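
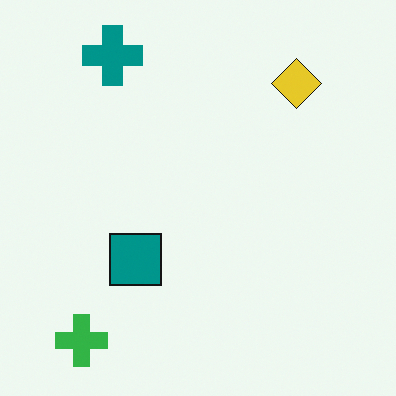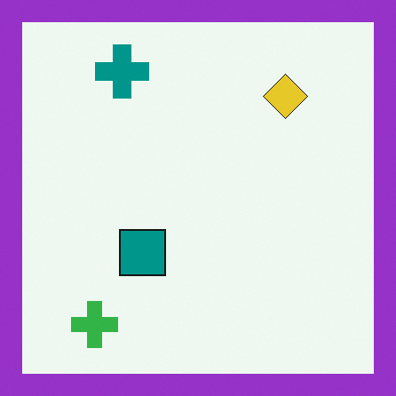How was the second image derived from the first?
Framed with a purple border.

A solid purple frame runs around the edge of the second image, with the content slightly shrunk inside it.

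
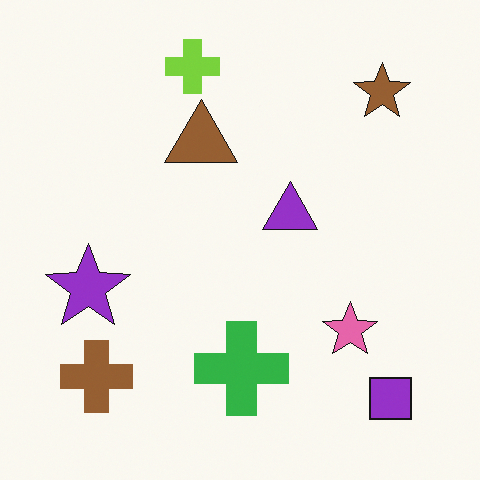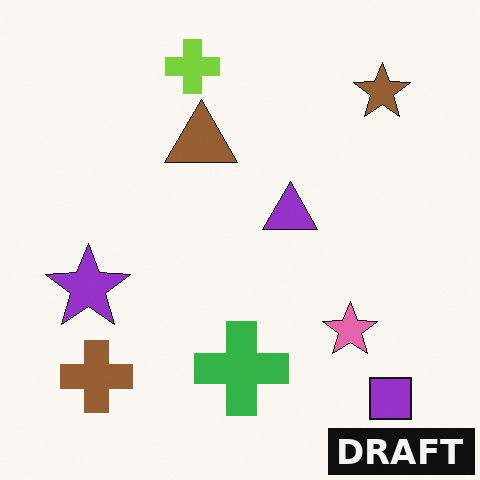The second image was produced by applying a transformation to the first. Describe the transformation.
The image was watermarked with the text "DRAFT" in the lower-right corner.

A dark label reading "DRAFT" appears in the lower-right corner.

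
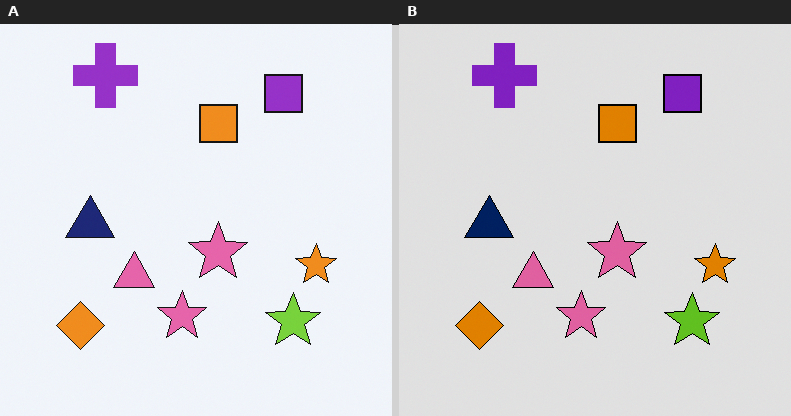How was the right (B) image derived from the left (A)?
The image was moderately posterized.

Each flat color has snapped to a coarser quantized level — most visibly, the near-white background has dropped to a flat grey.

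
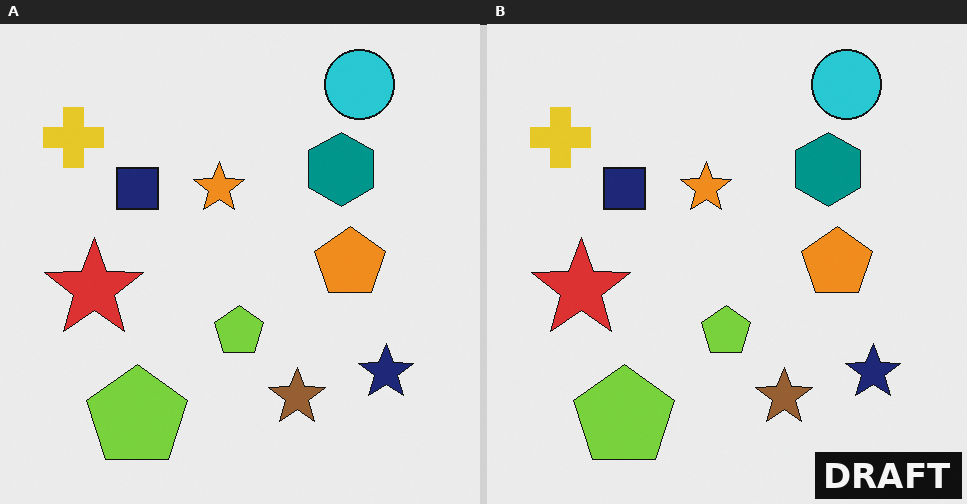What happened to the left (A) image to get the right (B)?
This is the original image watermarked with the text "DRAFT" in the lower-right corner.

A dark label reading "DRAFT" appears in the lower-right corner.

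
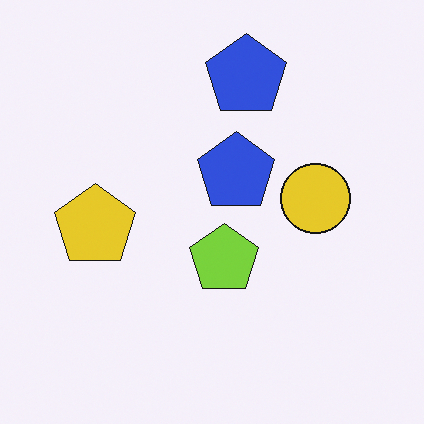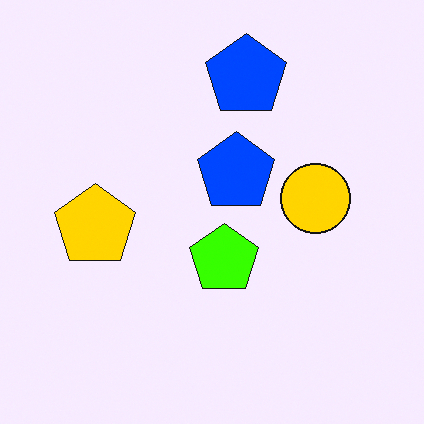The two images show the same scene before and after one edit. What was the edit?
This is the original image heavily oversaturated.

All colors are more vivid — a global saturation change.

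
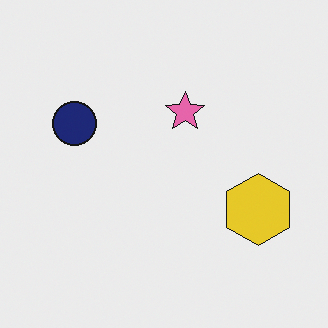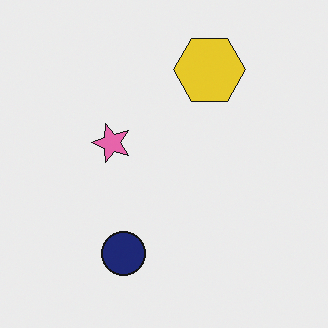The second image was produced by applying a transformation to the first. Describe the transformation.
This is the original image rotated 90° counter-clockwise.

The yellow hexagon sits in the right of the first image and the top of the second — consistent with a whole-image 90° counter-clockwise rotation.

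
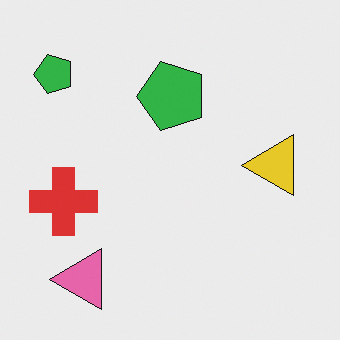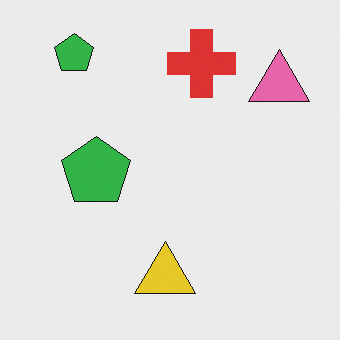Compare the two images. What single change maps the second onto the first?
Transposed (reflected across the top-left ↔ bottom-right diagonal).

Shapes have swapped their row and column positions — what was in the top-right is now in the bottom-left — a diagonal reflection.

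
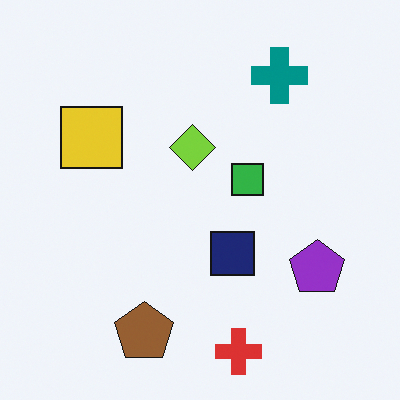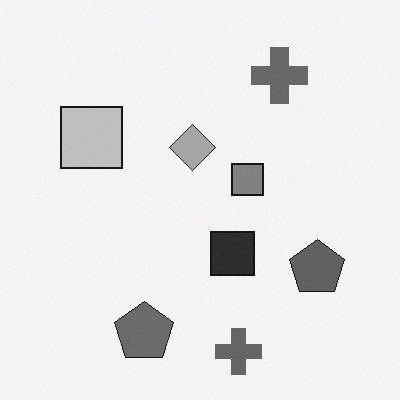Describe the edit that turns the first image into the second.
It was converted to grayscale.

All color is removed — every shape is now a shade of grey.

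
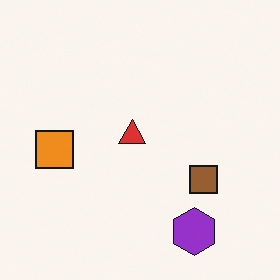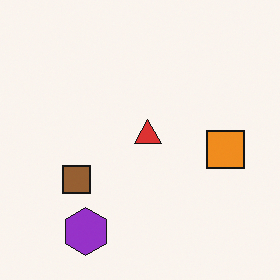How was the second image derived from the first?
It was flipped horizontally (left ↔ right).

The orange square is in the left of the first image and the right of the second — shapes on opposite sides of the vertical midline have swapped in a mirror flip.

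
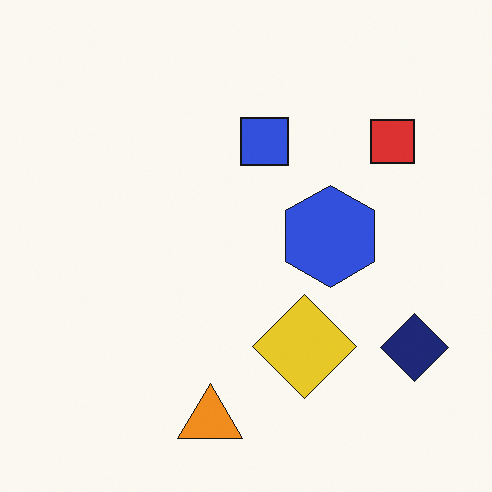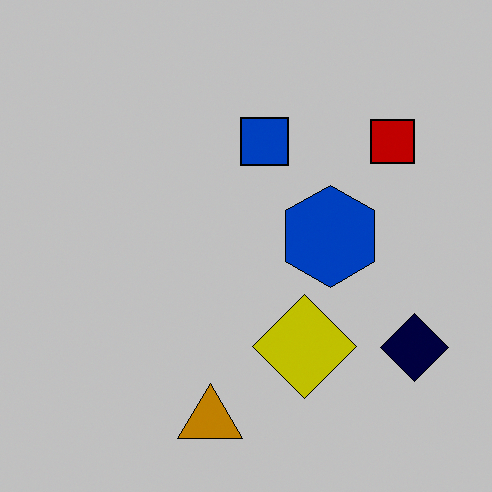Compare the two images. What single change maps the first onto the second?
It was aggressively posterized.

Each flat color has snapped to a coarser quantized level — most visibly, the near-white background has dropped to a flat grey.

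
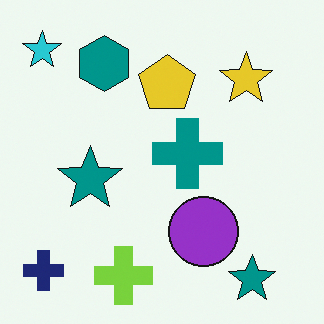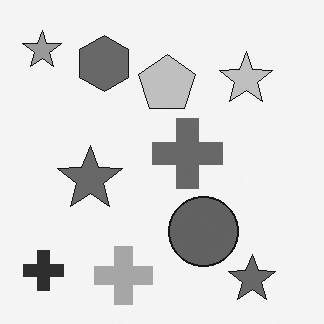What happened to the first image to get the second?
Converted to grayscale.

All color is removed — every shape is now a shade of grey.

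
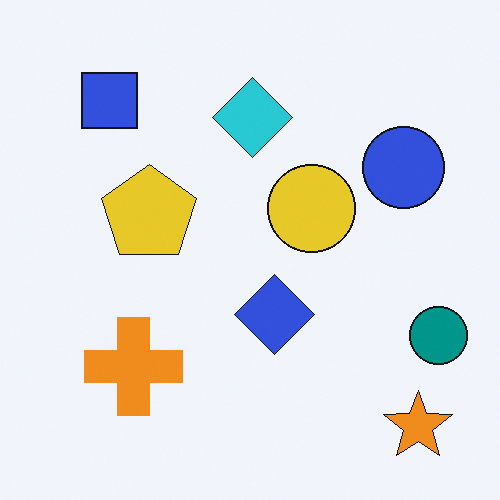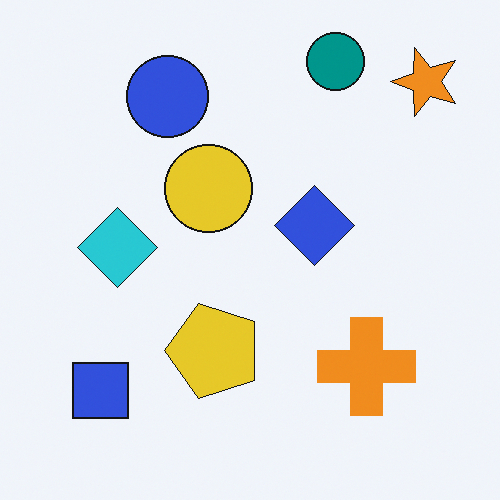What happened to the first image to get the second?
The transformation is: rotated 90° counter-clockwise.

The orange star sits in the bottom-right of the first image and the top-right of the second — consistent with a whole-image 90° counter-clockwise rotation.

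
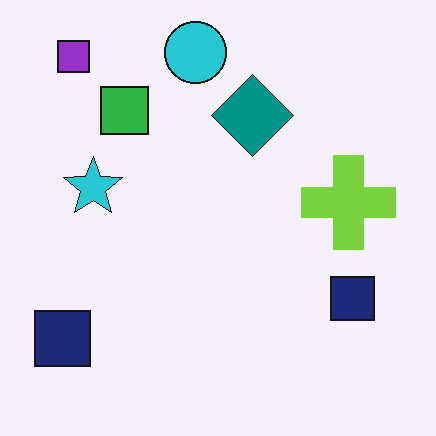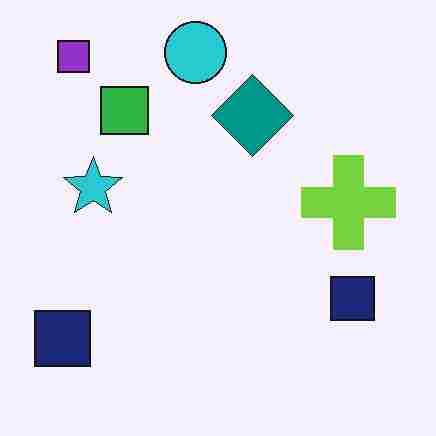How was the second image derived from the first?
Heavily JPEG-compressed with obvious blocking artifacts.

Blocky 8×8 compression artifacts appear around shape edges and the flat background shows ringing — characteristic JPEG degradation.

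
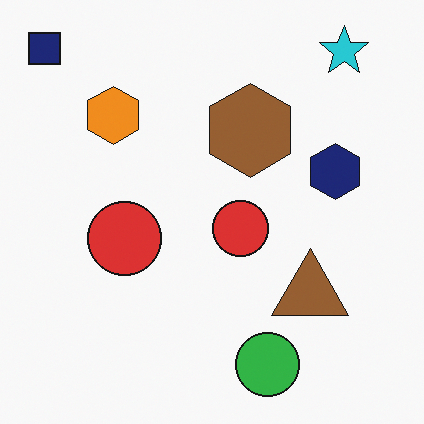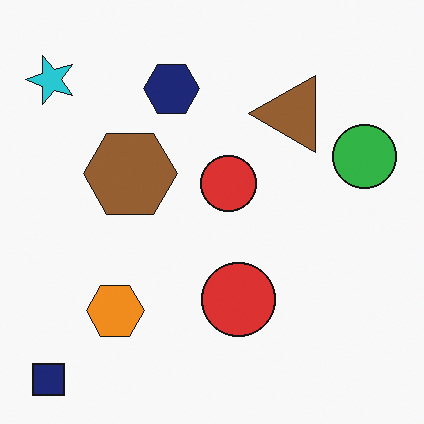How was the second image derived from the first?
It was rotated 90° counter-clockwise.

The navy square sits in the top-left of the first image and the bottom-left of the second — consistent with a whole-image 90° counter-clockwise rotation.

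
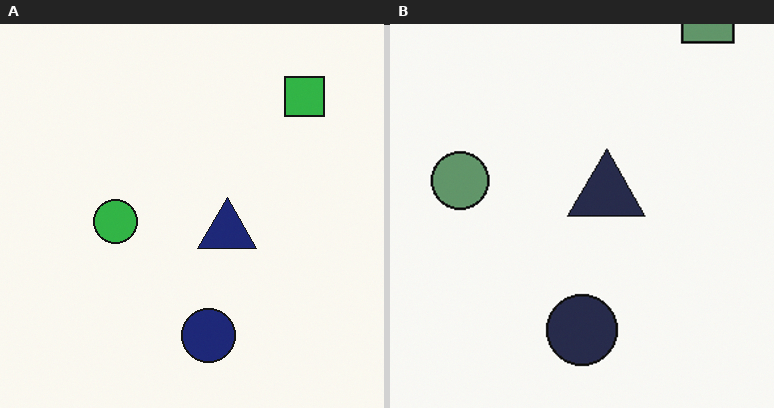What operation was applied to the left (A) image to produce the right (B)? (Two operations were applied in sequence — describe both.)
Cropped slightly and scaled back up, then heavily desaturated.

The visible shapes are larger and the field of view is narrower; shapes near the original edges may be partly or wholly outside the frame — a crop-and-rescale. All colors are more muted and greyish — a global saturation change.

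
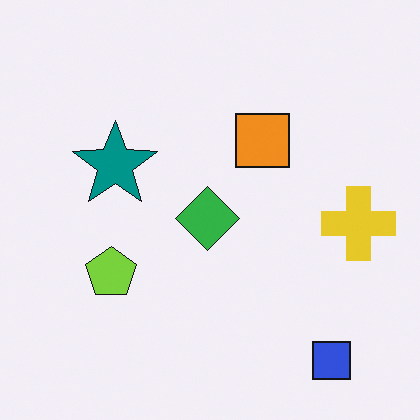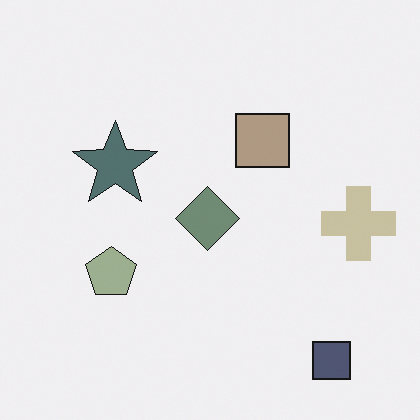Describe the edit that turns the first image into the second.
The transformation is: heavily desaturated.

All colors are more muted and greyish — a global saturation change.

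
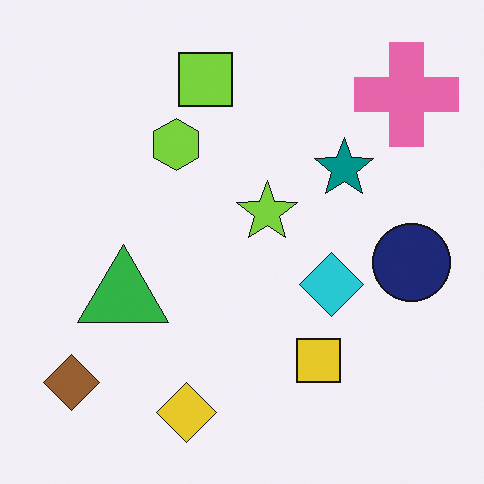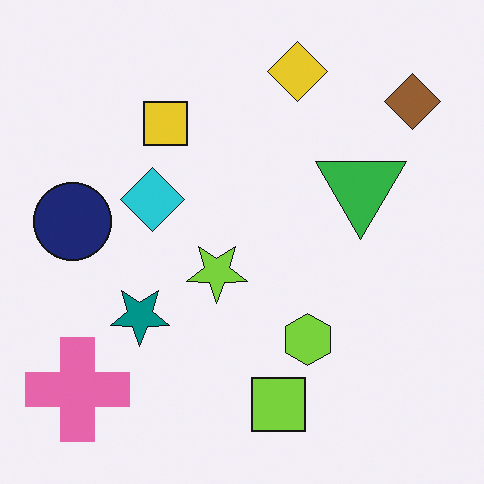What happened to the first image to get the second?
Rotated 180°.

The brown diamond sits in the bottom-left of the first image and the top-right of the second — consistent with a whole-image 180° rotation.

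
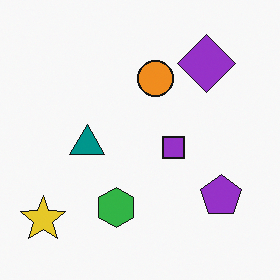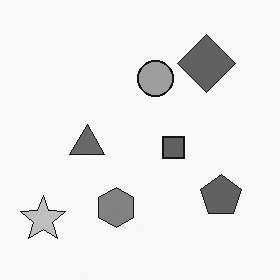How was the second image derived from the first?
The image was converted to grayscale.

All color is removed — every shape is now a shade of grey.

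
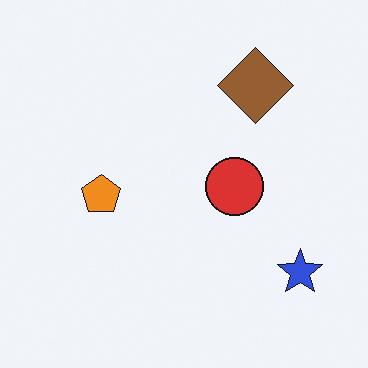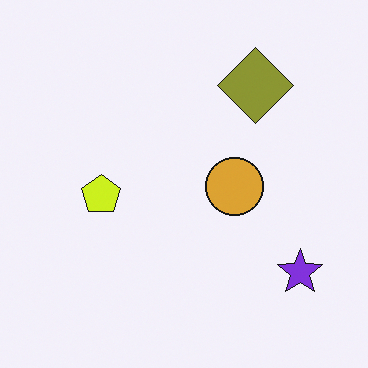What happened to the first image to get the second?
Hue-shifted slightly.

Every shape's color has rotated by the same amount around the hue wheel — a uniform hue shift.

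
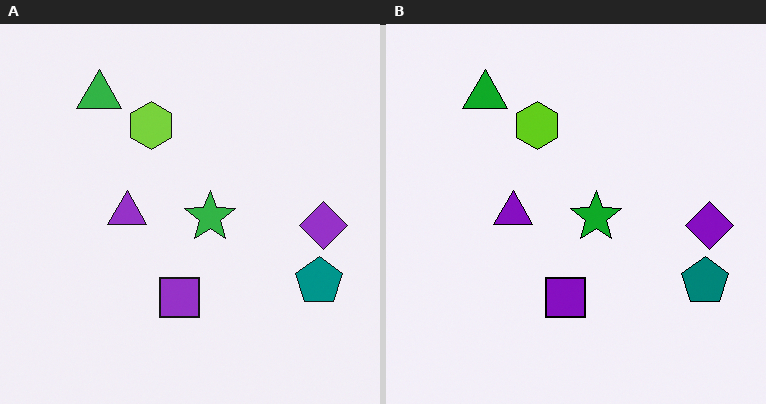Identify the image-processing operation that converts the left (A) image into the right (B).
The image was given slightly increased contrast.

Tones are pushed away from mid-grey across the whole image — a global contrast change.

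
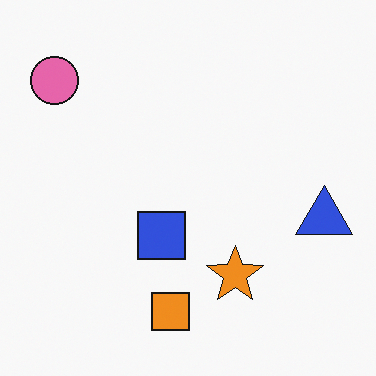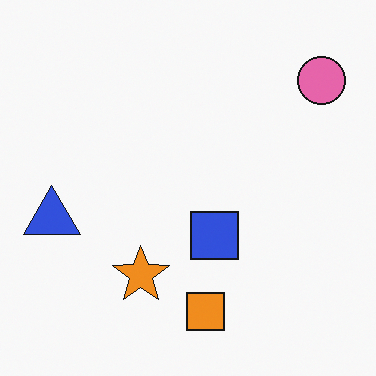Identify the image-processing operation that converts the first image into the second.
The second image is the first flipped horizontally (left ↔ right).

The blue triangle is in the right of the first image and the left of the second — shapes on opposite sides of the vertical midline have swapped in a mirror flip.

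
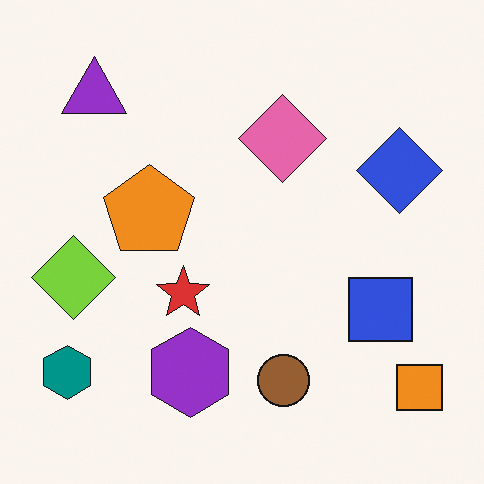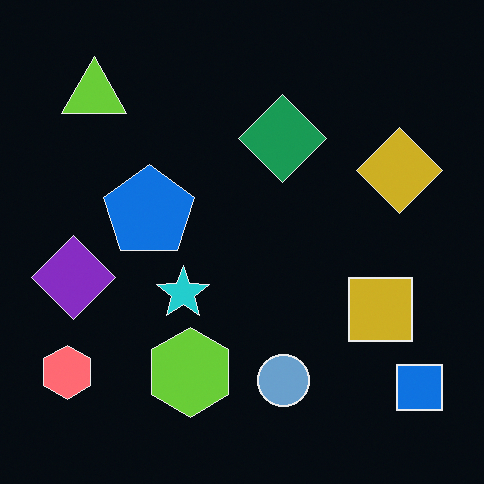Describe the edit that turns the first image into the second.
Color-inverted (negative).

The light background has become dark and every shape's color is its complement — a photographic negative.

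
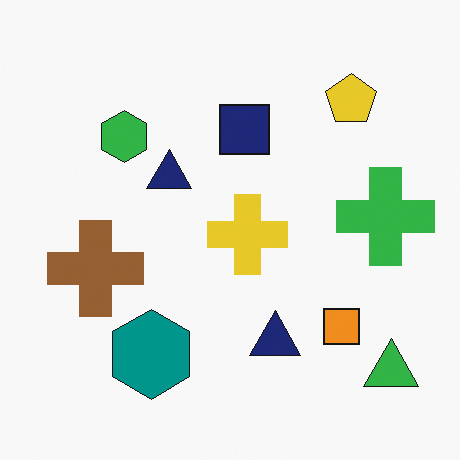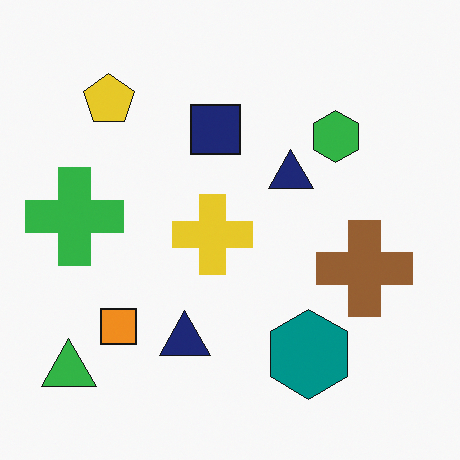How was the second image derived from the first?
This is the original image flipped horizontally (left ↔ right).

The green triangle is in the bottom-right of the first image and the bottom-left of the second — shapes on opposite sides of the vertical midline have swapped in a mirror flip.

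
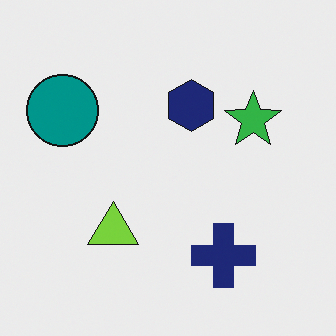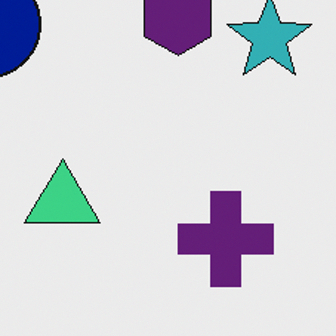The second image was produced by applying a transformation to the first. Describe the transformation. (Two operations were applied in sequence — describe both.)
Hue-shifted slightly, then cropped slightly and scaled back up.

Every shape's color has rotated by the same amount around the hue wheel — a uniform hue shift. The visible shapes are larger and the field of view is narrower; shapes near the original edges may be partly or wholly outside the frame — a crop-and-rescale.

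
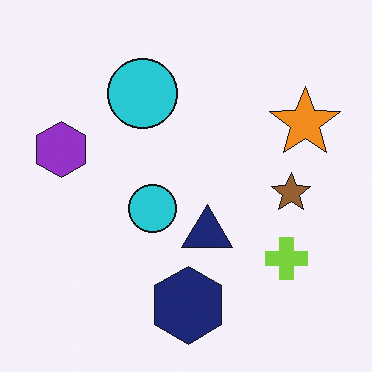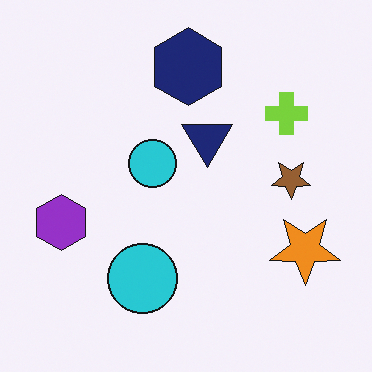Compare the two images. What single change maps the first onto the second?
This is the original image flipped vertically (top ↔ bottom).

The navy hexagon is in the bottom of the first image and the top of the second — shapes on opposite sides of the horizontal midline have swapped in a mirror flip.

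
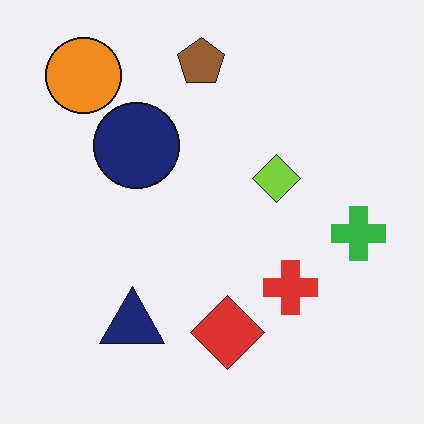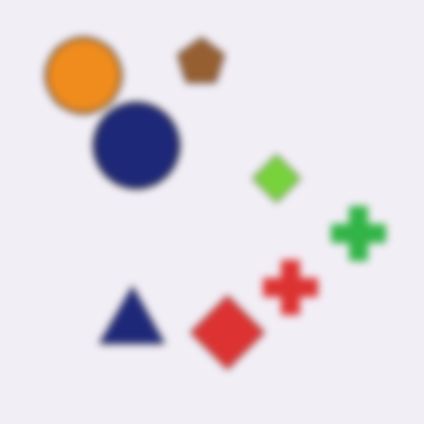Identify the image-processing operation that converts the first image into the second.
It was noticeably gaussian-blurred.

Shape edges and outlines are uniformly softened across the whole image.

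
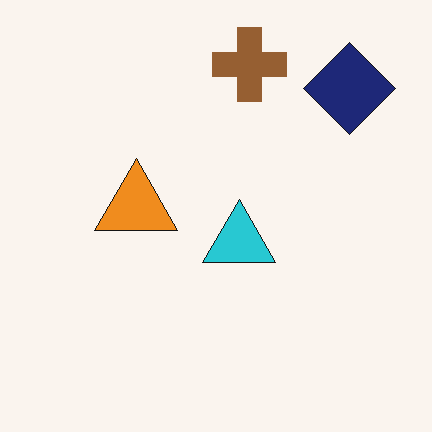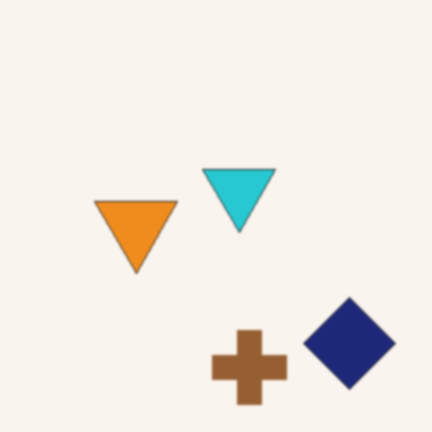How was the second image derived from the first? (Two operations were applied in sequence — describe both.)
The image was flipped vertically (top ↔ bottom), then slightly softened.

The brown cross is in the top of the first image and the bottom of the second — shapes on opposite sides of the horizontal midline have swapped in a mirror flip. Shape edges and outlines are uniformly softened across the whole image.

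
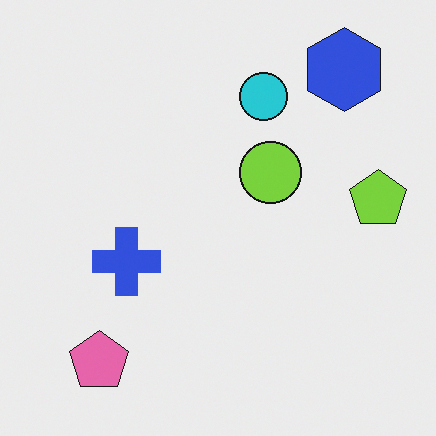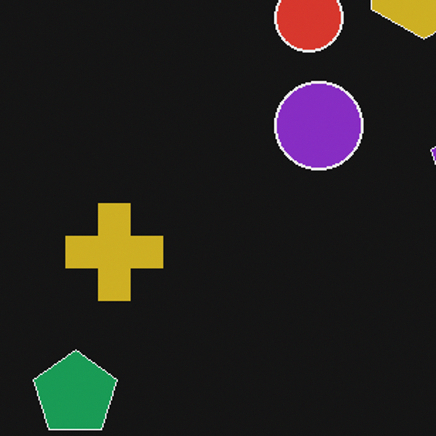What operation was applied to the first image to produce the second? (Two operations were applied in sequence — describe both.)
This is the original image color-inverted (negative), then cropped slightly and scaled back up.

The light background has become dark and every shape's color is its complement — a photographic negative. The visible shapes are larger and the field of view is narrower; shapes near the original edges may be partly or wholly outside the frame — a crop-and-rescale.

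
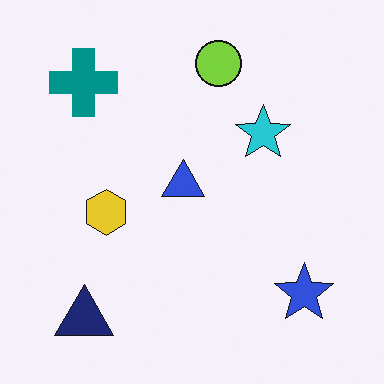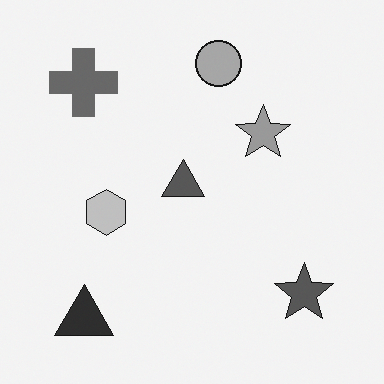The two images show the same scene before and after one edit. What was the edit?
Converted to grayscale.

All color is removed — every shape is now a shade of grey.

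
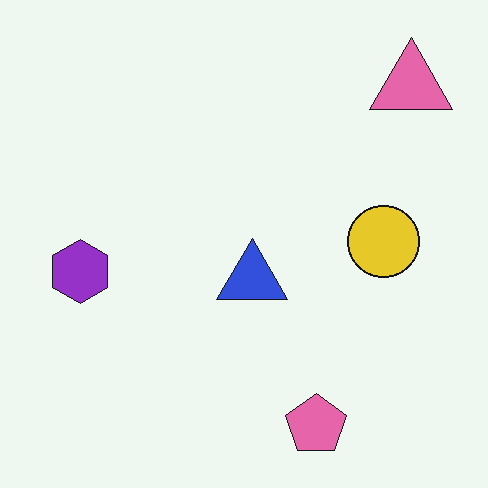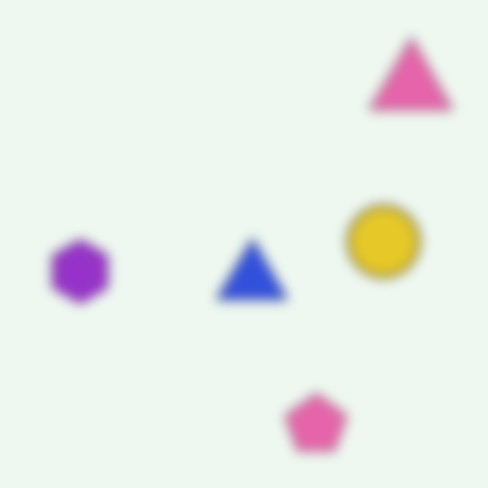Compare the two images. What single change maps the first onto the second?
Strongly gaussian-blurred.

Shape edges and outlines are uniformly softened across the whole image.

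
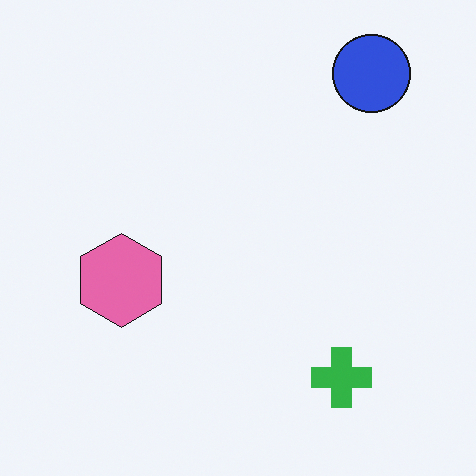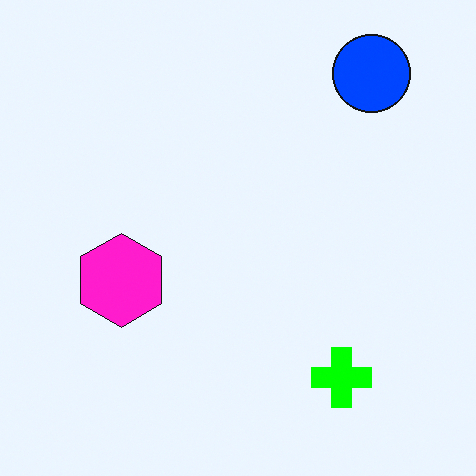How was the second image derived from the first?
Made much more vivid (saturation change).

All colors are more vivid — a global saturation change.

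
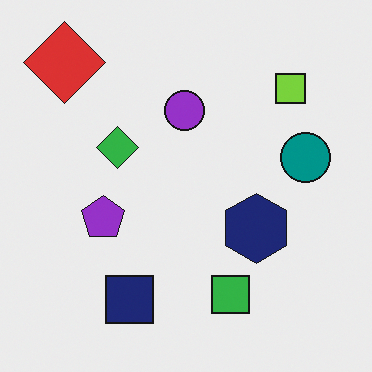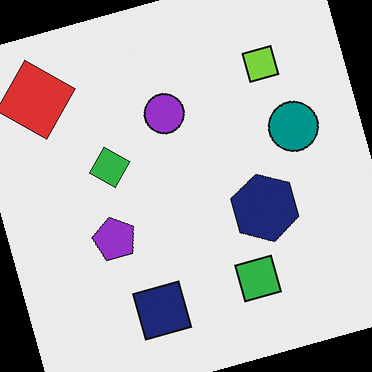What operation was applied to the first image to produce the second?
Rotated counter-clockwise by a moderate amount.

Every shape is tilted by the same angle and the image corners show triangular fill wedges — a whole-image rotation by a non-right angle.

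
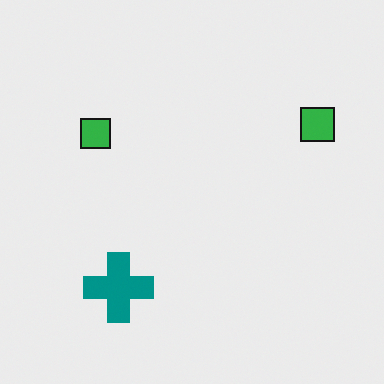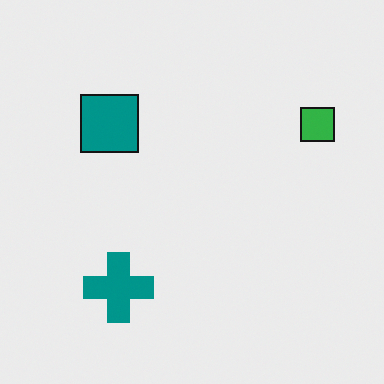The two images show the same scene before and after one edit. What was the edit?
The second image is the first overlaid with an additional teal square.

A teal square appears in the second image that is absent from the first.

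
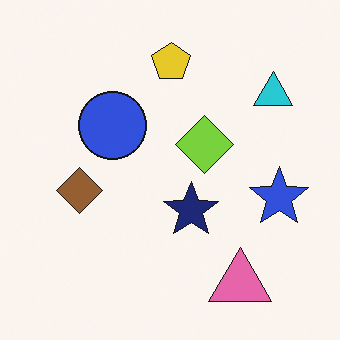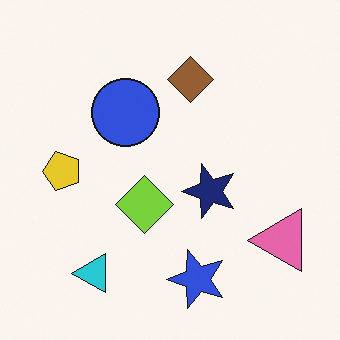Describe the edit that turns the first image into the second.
The second image is the first transposed (reflected across the top-left ↔ bottom-right diagonal).

Shapes have swapped their row and column positions — what was in the top-right is now in the bottom-left — a diagonal reflection.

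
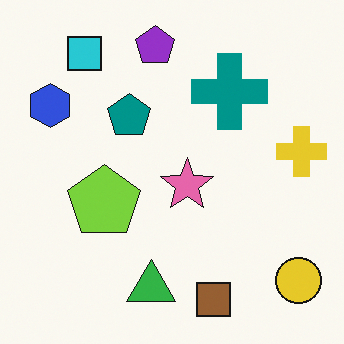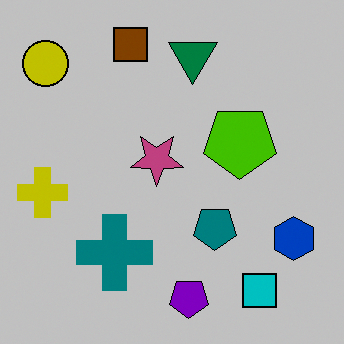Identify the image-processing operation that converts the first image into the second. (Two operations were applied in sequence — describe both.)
It was rotated 180°, then aggressively posterized.

The yellow circle sits in the bottom-right of the first image and the top-left of the second — consistent with a whole-image 180° rotation. Each flat color has snapped to a coarser quantized level — most visibly, the near-white background has dropped to a flat grey.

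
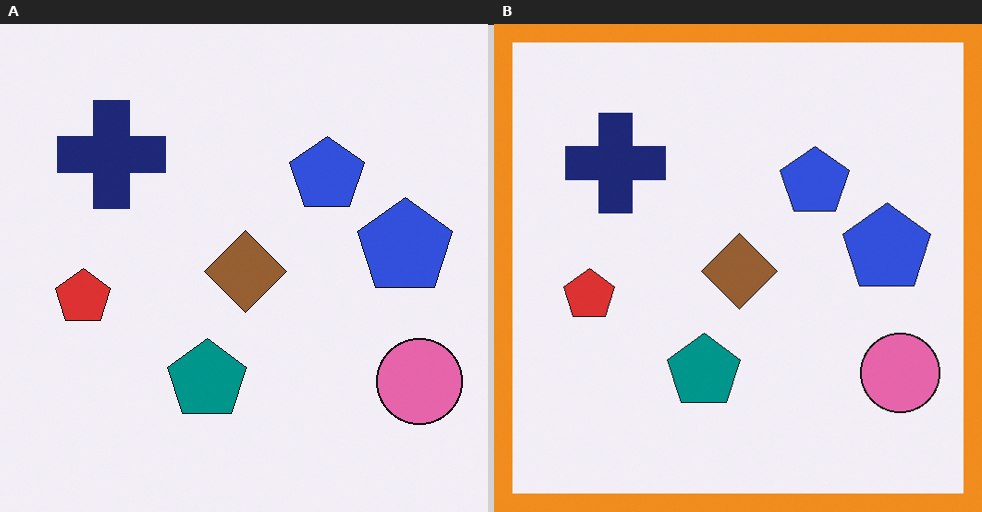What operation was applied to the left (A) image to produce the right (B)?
It was framed with a orange border.

A solid orange frame runs around the edge of the right (B) image, with the content slightly shrunk inside it.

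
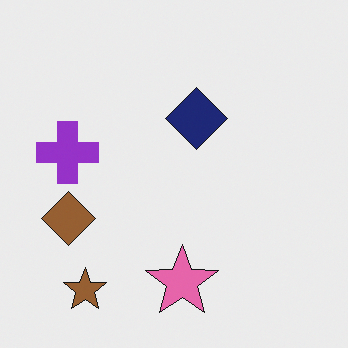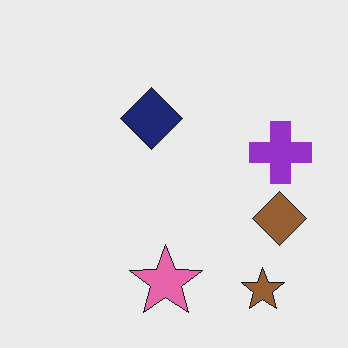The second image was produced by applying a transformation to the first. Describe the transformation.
This is the original image flipped horizontally (left ↔ right).

The purple cross is in the left of the first image and the right of the second — shapes on opposite sides of the vertical midline have swapped in a mirror flip.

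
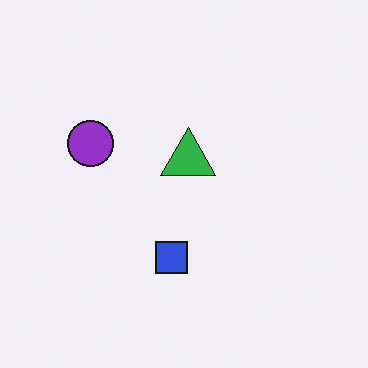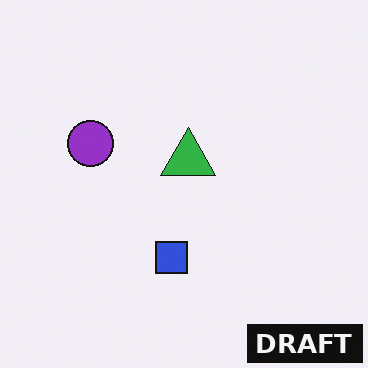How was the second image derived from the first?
It was watermarked with the text "DRAFT" in the lower-right corner.

A dark label reading "DRAFT" appears in the lower-right corner.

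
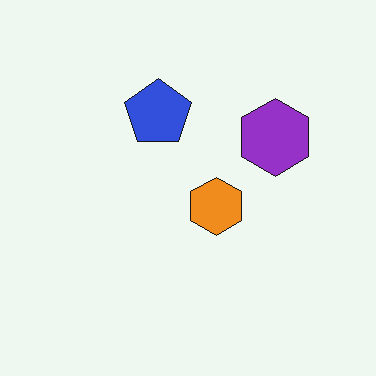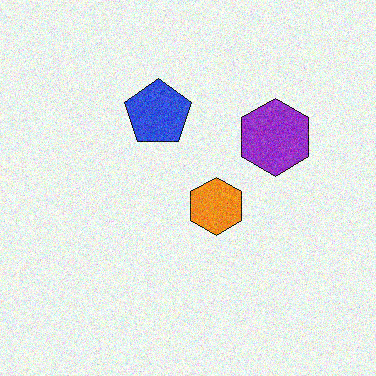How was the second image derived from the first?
This is the original image degraded with moderate additive noise.

Random speckle covers the whole image, including the flat background.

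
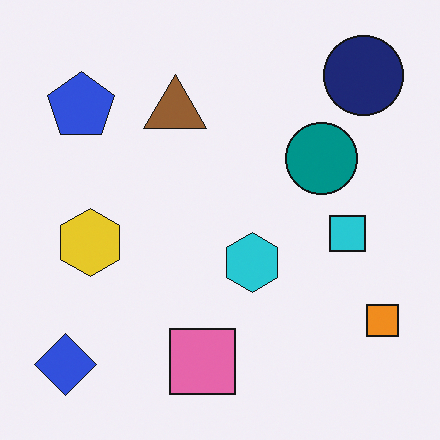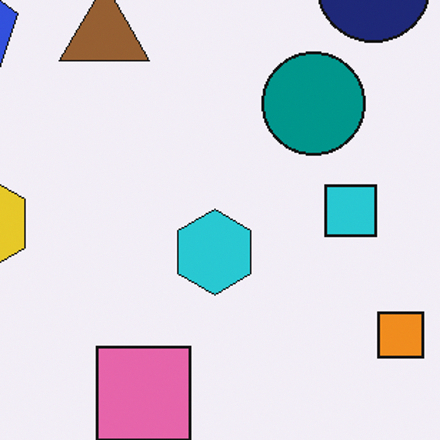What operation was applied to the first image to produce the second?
This is the original image cropped slightly and scaled back up.

The visible shapes are larger and the field of view is narrower; shapes near the original edges may be partly or wholly outside the frame — a crop-and-rescale.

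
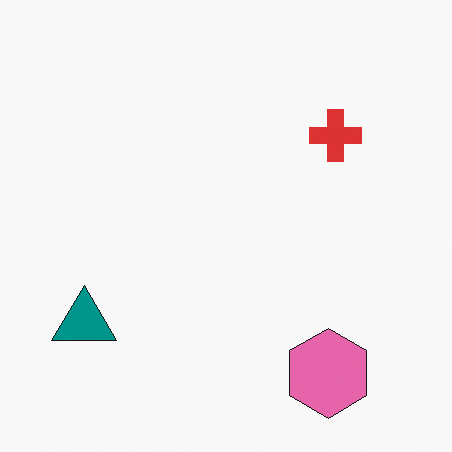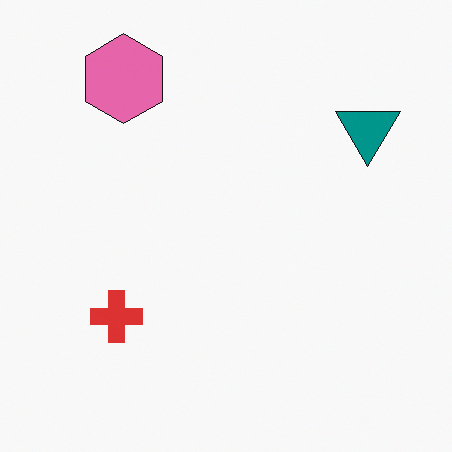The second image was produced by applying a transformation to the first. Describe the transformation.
It was rotated 180°.

The pink hexagon sits in the bottom-right of the first image and the top-left of the second — consistent with a whole-image 180° rotation.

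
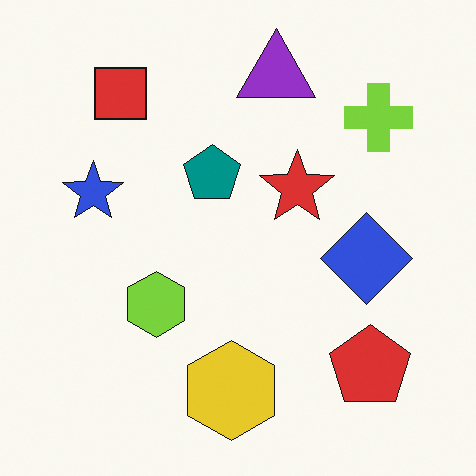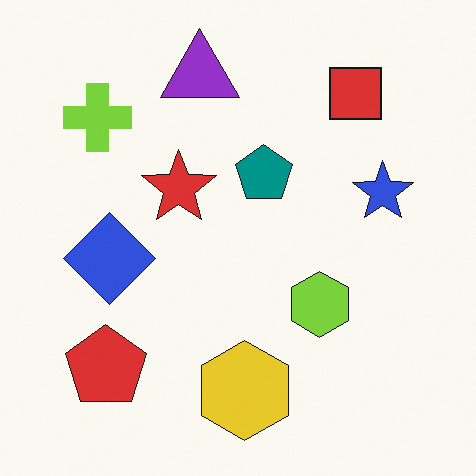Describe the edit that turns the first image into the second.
Flipped horizontally (left ↔ right).

The blue star is in the left of the first image and the right of the second — shapes on opposite sides of the vertical midline have swapped in a mirror flip.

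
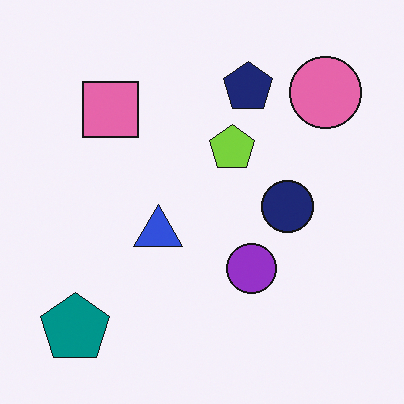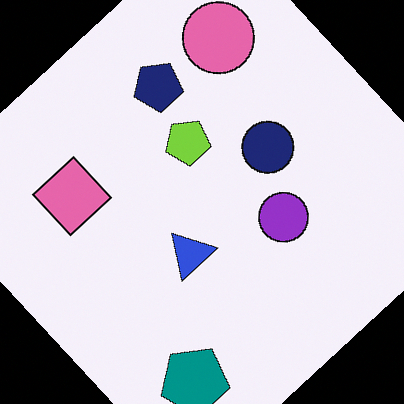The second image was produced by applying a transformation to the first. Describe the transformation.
This is the original image rotated counter-clockwise by a large amount — several tens of degrees.

Every shape is tilted by the same angle and the image corners show triangular fill wedges — a whole-image rotation by a non-right angle.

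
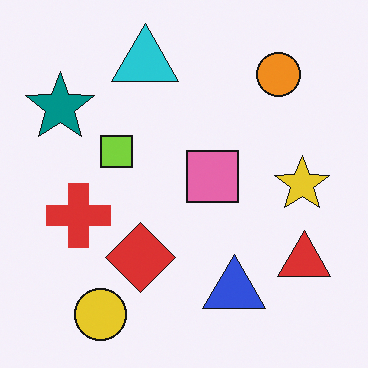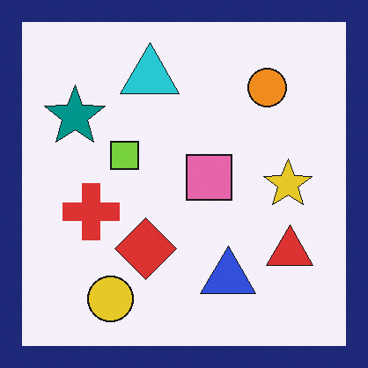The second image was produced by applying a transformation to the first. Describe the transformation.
This is the original image framed with a navy border.

A solid navy frame runs around the edge of the second image, with the content slightly shrunk inside it.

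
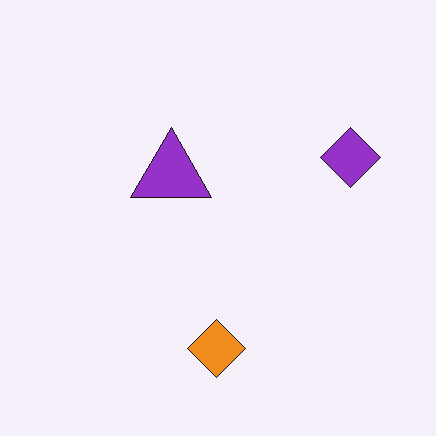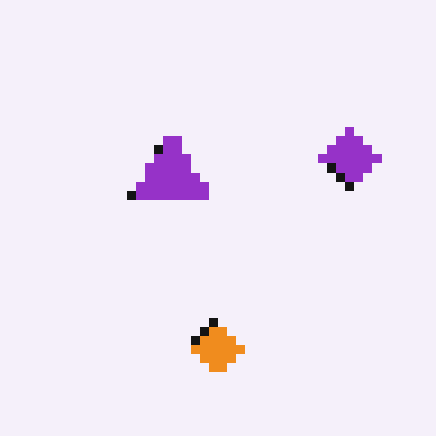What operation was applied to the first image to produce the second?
This is the original image coarsely pixelated.

Shapes are reduced to large square blocks; fine edges and outlines are lost — a downscale-then-upscale (mosaic) effect.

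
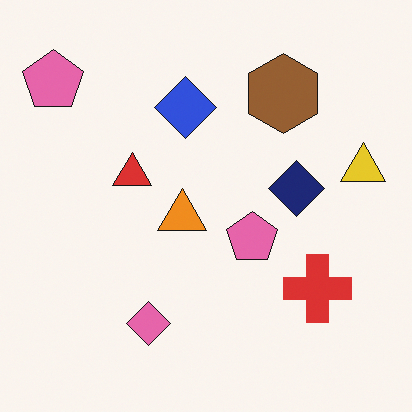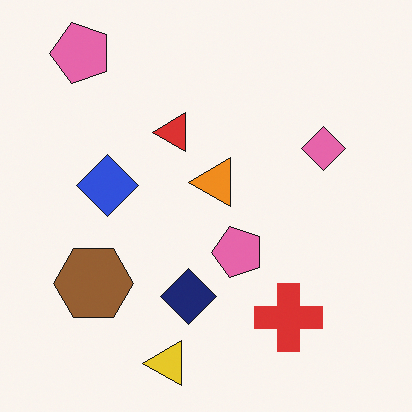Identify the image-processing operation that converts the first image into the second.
The image was transposed (reflected across the top-left ↔ bottom-right diagonal).

Shapes have swapped their row and column positions — what was in the top-right is now in the bottom-left — a diagonal reflection.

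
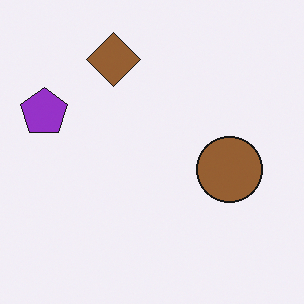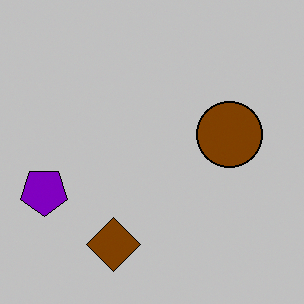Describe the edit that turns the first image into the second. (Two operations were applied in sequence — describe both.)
Flipped vertically (top ↔ bottom), then heavily posterized to just a handful of flat colors.

The brown diamond is in the top of the first image and the bottom of the second — shapes on opposite sides of the horizontal midline have swapped in a mirror flip. Each flat color has snapped to a coarser quantized level — most visibly, the near-white background has dropped to a flat grey.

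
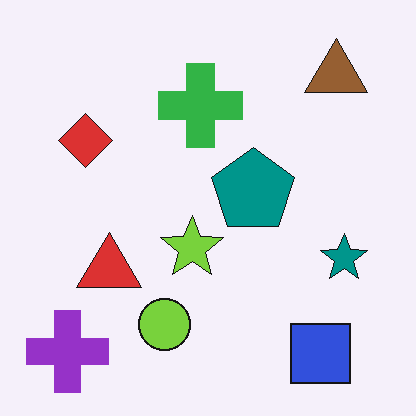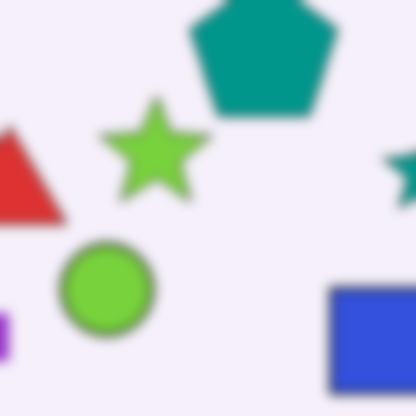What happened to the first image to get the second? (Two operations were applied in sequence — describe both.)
Cropped to a noticeably smaller region and rescaled, then strongly gaussian-blurred.

The visible shapes are larger and the field of view is narrower; shapes near the original edges may be partly or wholly outside the frame — a crop-and-rescale. Shape edges and outlines are uniformly softened across the whole image.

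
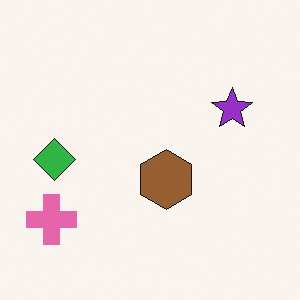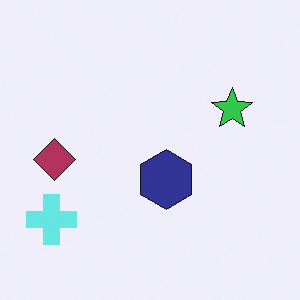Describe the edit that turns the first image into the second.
The image was hue-shifted by a large amount.

Every shape's color has rotated by the same amount around the hue wheel — a uniform hue shift.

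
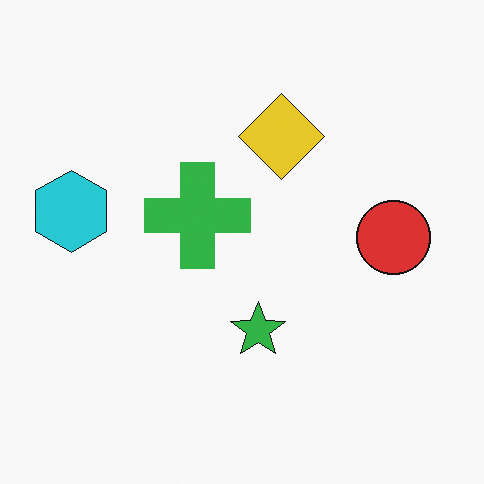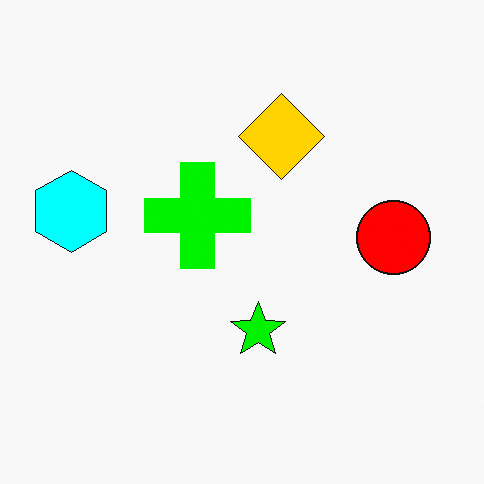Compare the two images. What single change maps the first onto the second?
Made much more vivid (saturation change).

All colors are more vivid — a global saturation change.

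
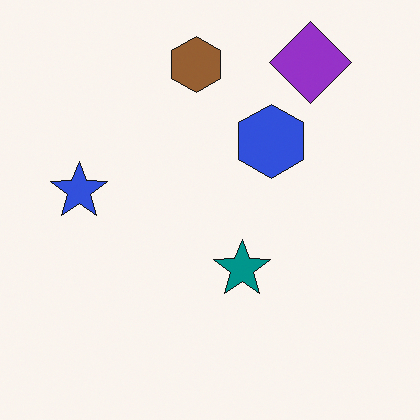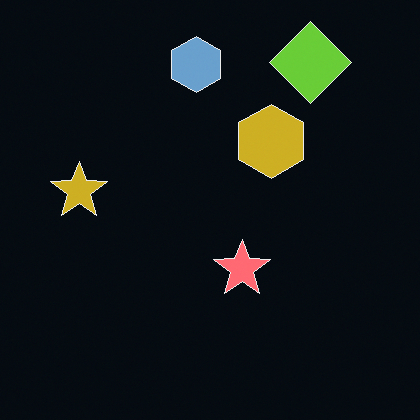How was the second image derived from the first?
The second image is the first color-inverted (negative).

The light background has become dark and every shape's color is its complement — a photographic negative.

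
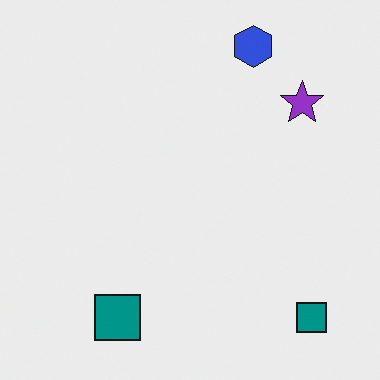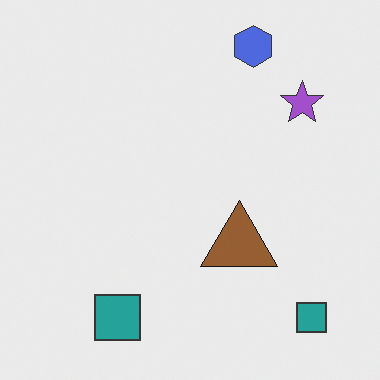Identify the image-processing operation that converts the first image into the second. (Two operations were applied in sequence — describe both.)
The image was given slightly reduced contrast, then overlaid with an additional brown triangle.

Tones are pushed toward mid-grey across the whole image — a global contrast change. A brown triangle appears in the second image that is absent from the first.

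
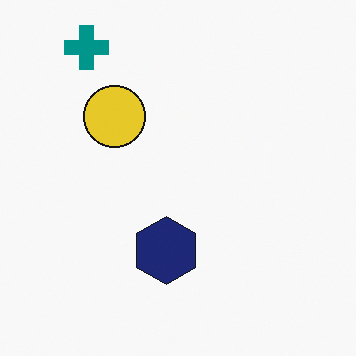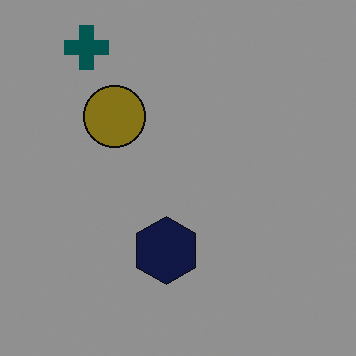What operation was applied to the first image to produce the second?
This is the original image substantially darkened.

Every pixel — background and shapes alike — is uniformly darkened.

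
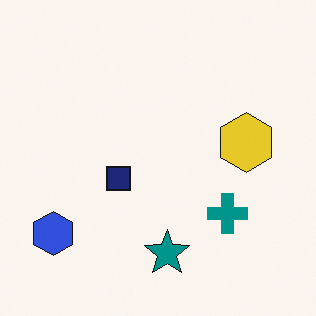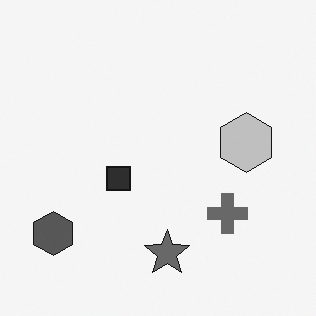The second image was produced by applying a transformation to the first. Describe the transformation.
It was converted to grayscale.

All color is removed — every shape is now a shade of grey.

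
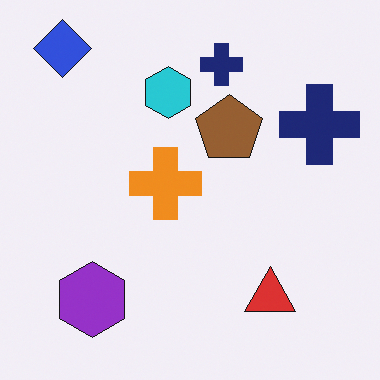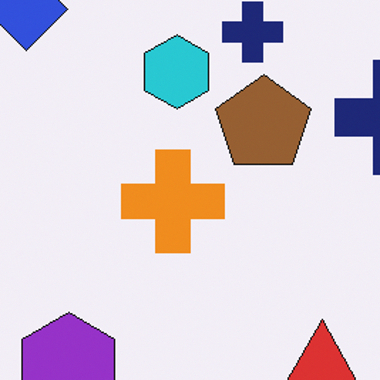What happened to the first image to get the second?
The second image is the first cropped slightly and scaled back up.

The visible shapes are larger and the field of view is narrower; shapes near the original edges may be partly or wholly outside the frame — a crop-and-rescale.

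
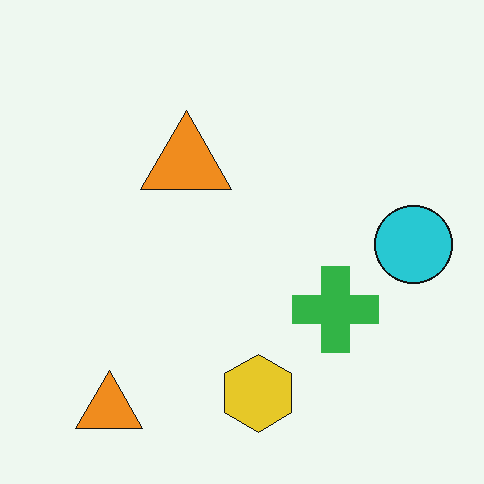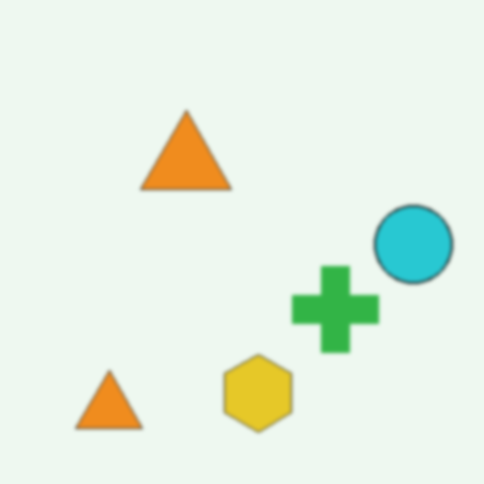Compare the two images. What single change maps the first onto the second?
The transformation is: slightly softened.

Shape edges and outlines are uniformly softened across the whole image.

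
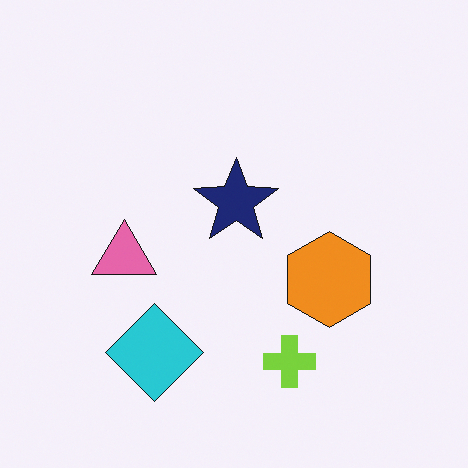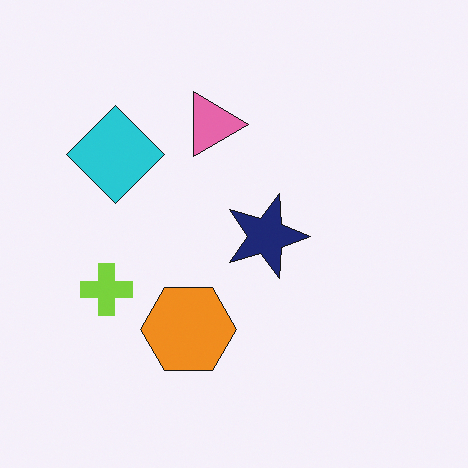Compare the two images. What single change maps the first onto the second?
This is the original image rotated 90° clockwise.

The cyan diamond sits in the bottom-left of the first image and the top-left of the second — consistent with a whole-image 90° clockwise rotation.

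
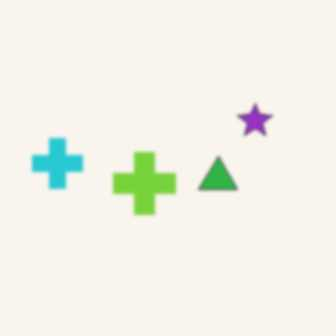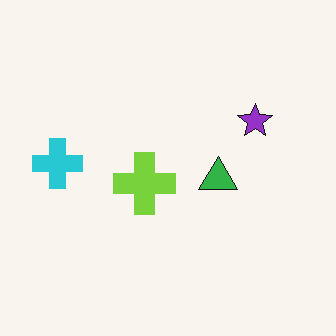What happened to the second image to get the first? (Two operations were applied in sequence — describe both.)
The image was given a subtle gaussian blur, then given moderate JPEG compression.

Shape edges and outlines are uniformly softened across the whole image. Blocky 8×8 compression artifacts appear around shape edges and the flat background shows ringing — characteristic JPEG degradation.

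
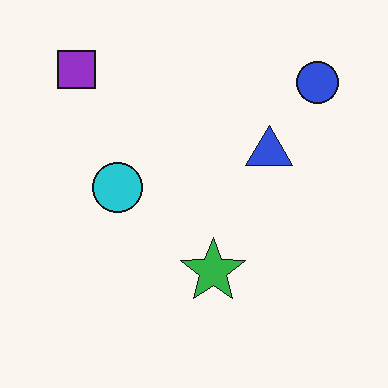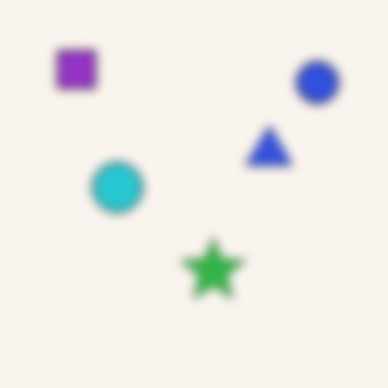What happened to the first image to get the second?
It was strongly gaussian-blurred.

Shape edges and outlines are uniformly softened across the whole image.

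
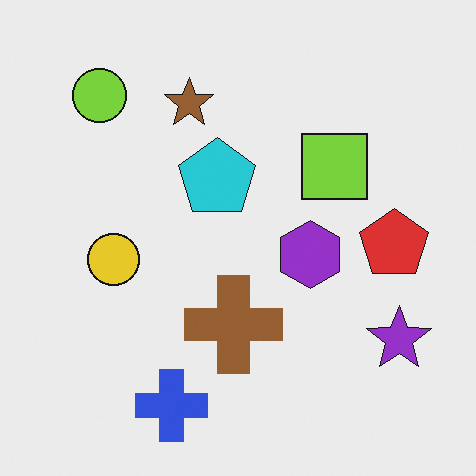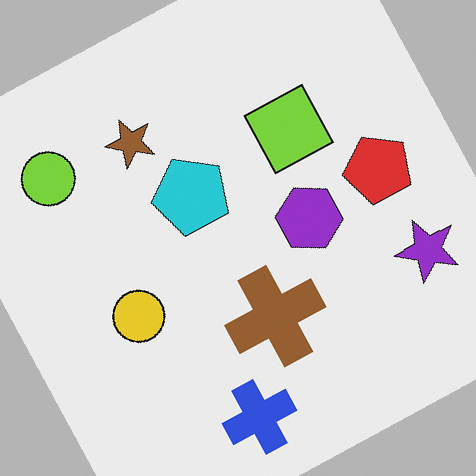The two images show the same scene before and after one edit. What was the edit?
This is the original image rotated counter-clockwise by a clearly visible amount.

Every shape is tilted by the same angle and the image corners show triangular fill wedges — a whole-image rotation by a non-right angle.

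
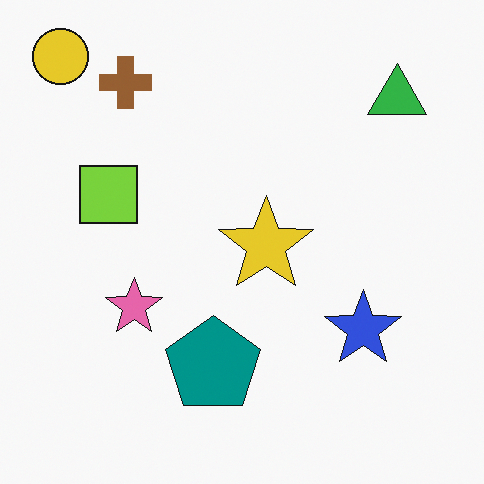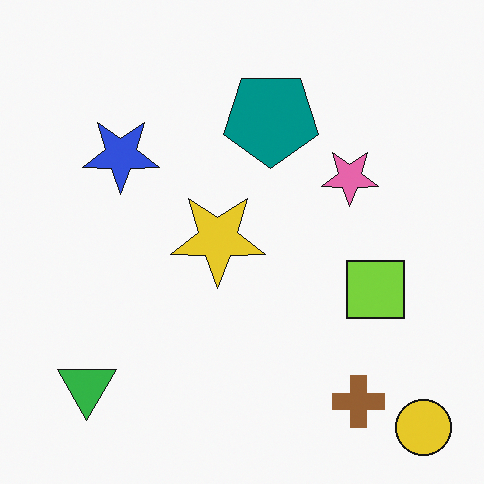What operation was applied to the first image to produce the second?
This is the original image rotated 180°.

The yellow circle sits in the top-left of the first image and the bottom-right of the second — consistent with a whole-image 180° rotation.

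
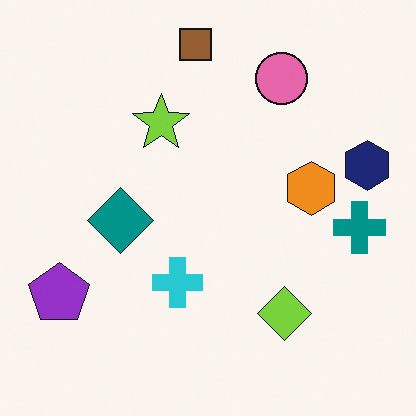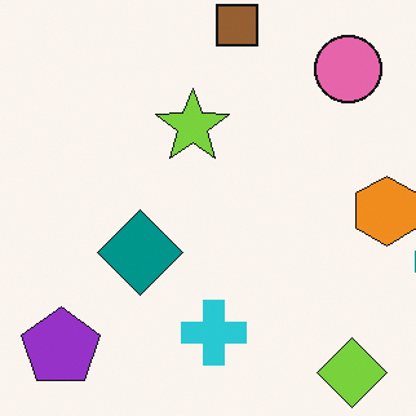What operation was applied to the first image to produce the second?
The transformation is: cropped to a modestly smaller region and rescaled.

The visible shapes are larger and the field of view is narrower; shapes near the original edges may be partly or wholly outside the frame — a crop-and-rescale.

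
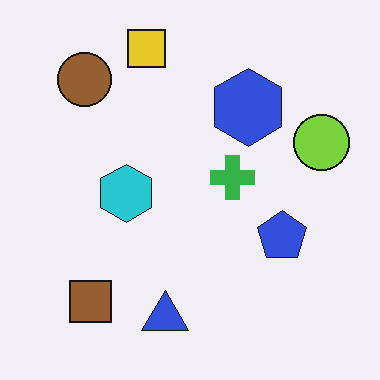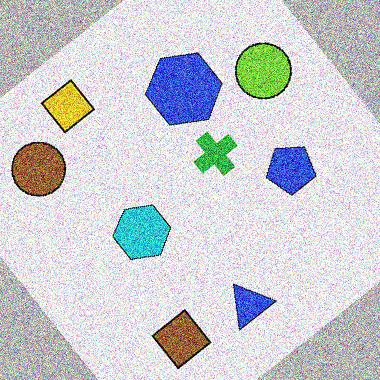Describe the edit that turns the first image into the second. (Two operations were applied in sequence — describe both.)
The transformation is: rotated counter-clockwise by a large amount — several tens of degrees, then degraded with strong gaussian noise.

Every shape is tilted by the same angle and the image corners show triangular fill wedges — a whole-image rotation by a non-right angle. Random speckle covers the whole image, including the flat background.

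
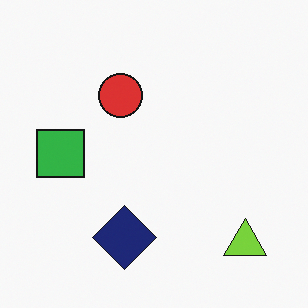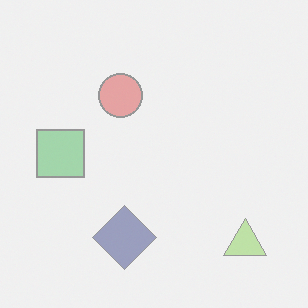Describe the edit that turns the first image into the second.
The transformation is: washed out (contrast reduced).

Tones are pushed toward mid-grey across the whole image — a global contrast change.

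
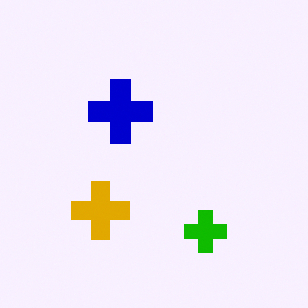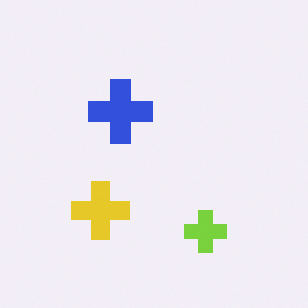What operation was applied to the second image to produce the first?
The image was boosted in contrast.

Tones are pushed away from mid-grey across the whole image — a global contrast change.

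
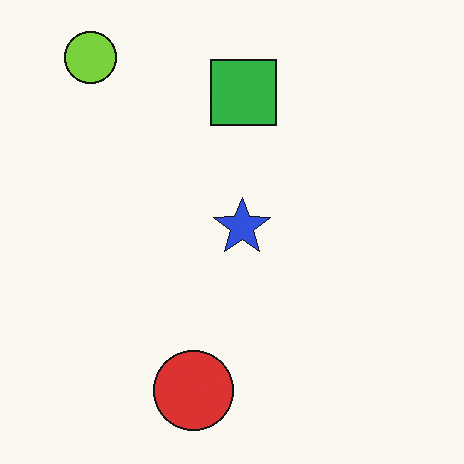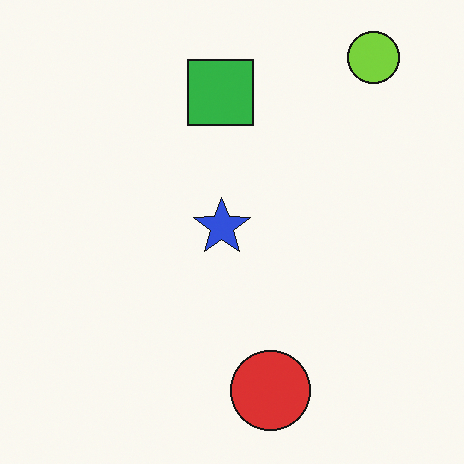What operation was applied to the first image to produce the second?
It was flipped horizontally (left ↔ right).

The lime circle is in the top-left of the first image and the top-right of the second — shapes on opposite sides of the vertical midline have swapped in a mirror flip.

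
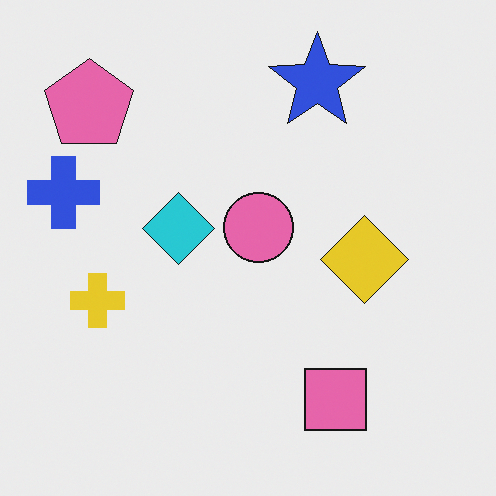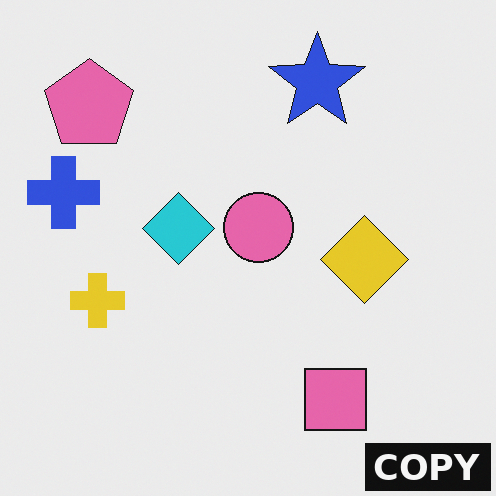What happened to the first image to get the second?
Watermarked with the text "COPY" in the lower-right corner.

A dark label reading "COPY" appears in the lower-right corner.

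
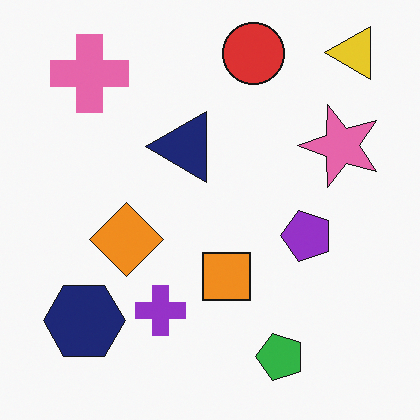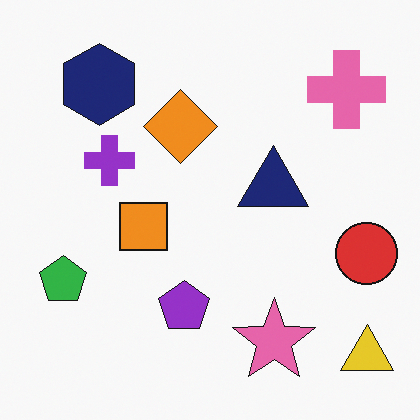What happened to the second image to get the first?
The image was rotated 90° counter-clockwise.

The yellow triangle sits in the bottom-right of the second image and the top-right of the first — consistent with a whole-image 90° counter-clockwise rotation.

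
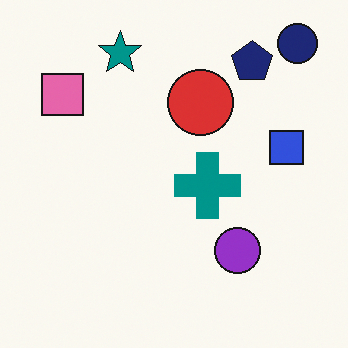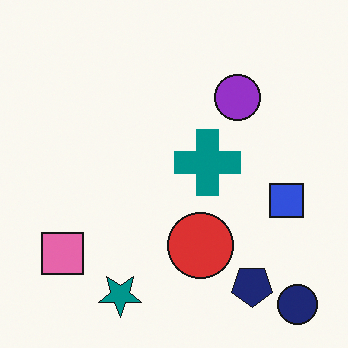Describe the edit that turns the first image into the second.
Flipped vertically (top ↔ bottom).

The navy circle is in the top-right of the first image and the bottom-right of the second — shapes on opposite sides of the horizontal midline have swapped in a mirror flip.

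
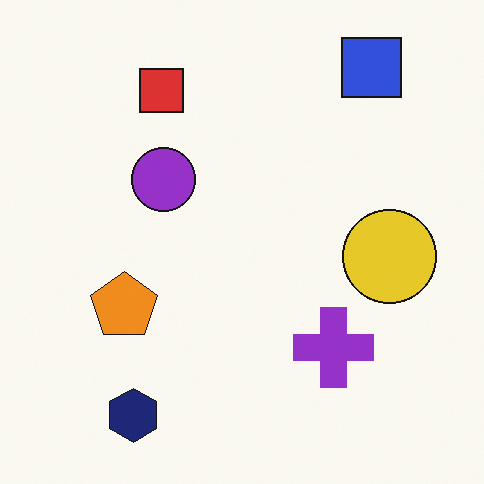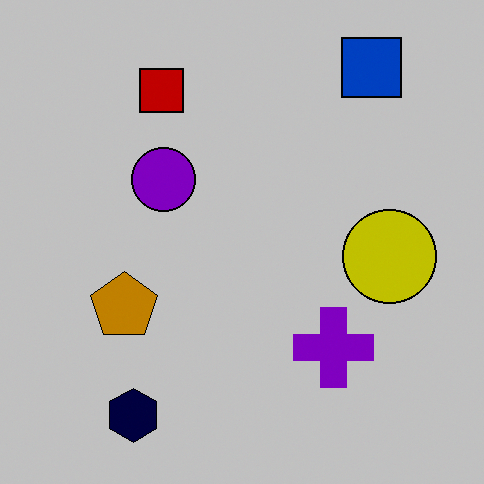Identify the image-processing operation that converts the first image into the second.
Aggressively posterized.

Each flat color has snapped to a coarser quantized level — most visibly, the near-white background has dropped to a flat grey.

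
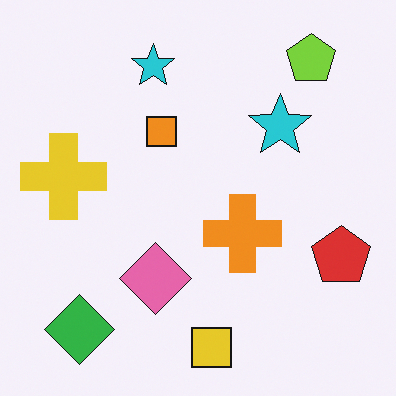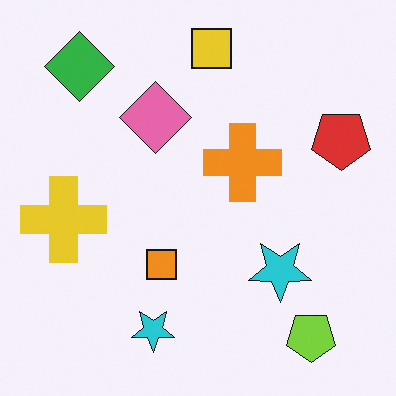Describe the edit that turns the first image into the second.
The second image is the first flipped vertically (top ↔ bottom).

The yellow square is in the bottom of the first image and the top of the second — shapes on opposite sides of the horizontal midline have swapped in a mirror flip.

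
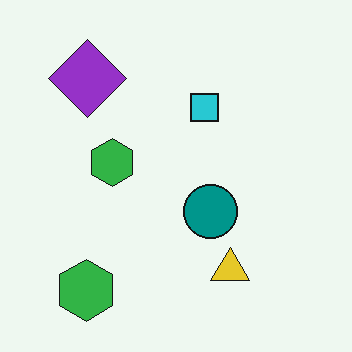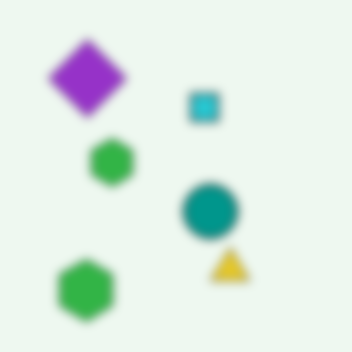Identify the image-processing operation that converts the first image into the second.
The second image is the first strongly gaussian-blurred.

Shape edges and outlines are uniformly softened across the whole image.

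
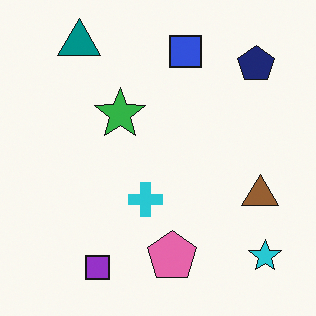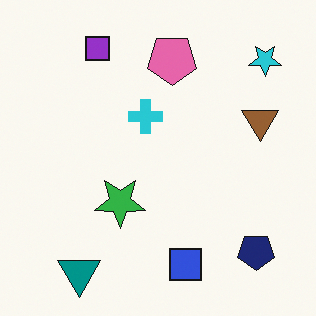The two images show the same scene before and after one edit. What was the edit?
The second image is the first flipped vertically (top ↔ bottom).

The teal triangle is in the top-left of the first image and the bottom-left of the second — shapes on opposite sides of the horizontal midline have swapped in a mirror flip.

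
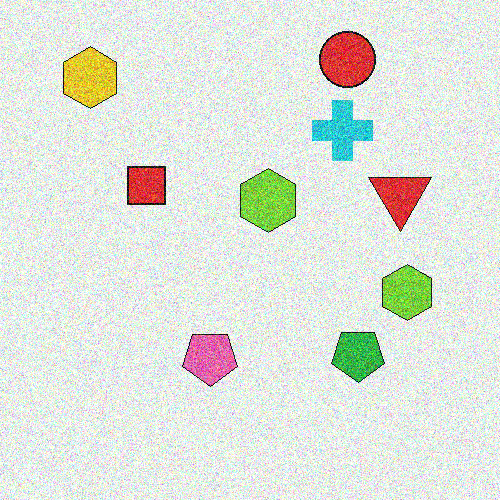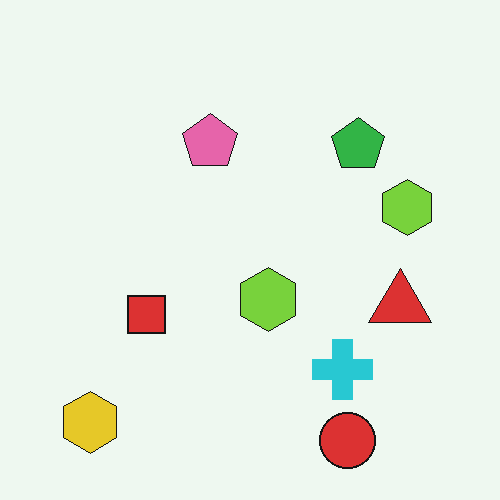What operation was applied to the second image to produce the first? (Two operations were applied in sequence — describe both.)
The image was degraded with heavy additive noise, then flipped vertically (top ↔ bottom).

Random speckle covers the whole image, including the flat background. The red circle is in the bottom-right of the second image and the top-right of the first — shapes on opposite sides of the horizontal midline have swapped in a mirror flip.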